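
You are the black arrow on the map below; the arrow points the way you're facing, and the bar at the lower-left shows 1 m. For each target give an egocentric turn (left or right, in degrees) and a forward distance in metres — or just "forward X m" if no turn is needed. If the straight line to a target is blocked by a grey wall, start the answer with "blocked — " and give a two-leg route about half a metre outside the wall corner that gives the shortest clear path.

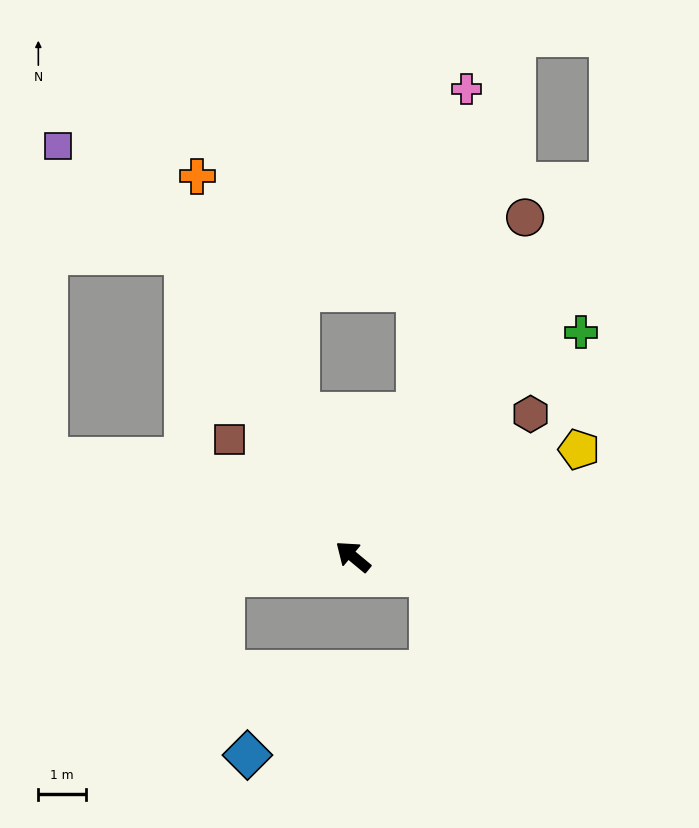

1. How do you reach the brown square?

turn right 4°, forward 3.6 m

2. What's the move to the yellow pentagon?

turn right 115°, forward 5.3 m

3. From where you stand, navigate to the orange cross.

turn right 28°, forward 8.6 m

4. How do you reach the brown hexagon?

turn right 102°, forward 4.8 m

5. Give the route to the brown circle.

turn right 77°, forward 8.0 m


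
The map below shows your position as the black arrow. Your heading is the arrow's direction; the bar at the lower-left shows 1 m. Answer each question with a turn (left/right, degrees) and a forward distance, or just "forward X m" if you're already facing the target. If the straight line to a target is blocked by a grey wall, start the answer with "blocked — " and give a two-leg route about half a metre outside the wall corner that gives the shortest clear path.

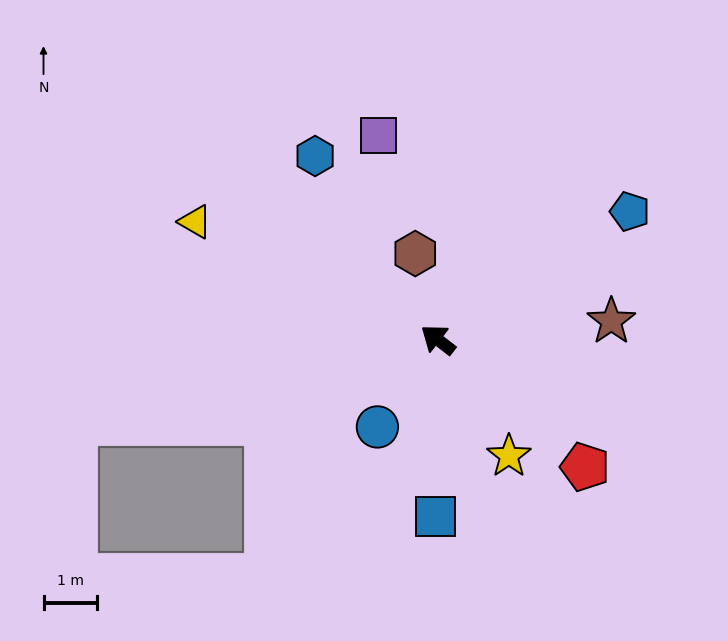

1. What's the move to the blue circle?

turn left 93°, forward 2.0 m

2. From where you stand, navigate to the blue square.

turn left 127°, forward 3.3 m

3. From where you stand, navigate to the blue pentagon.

turn right 109°, forward 4.3 m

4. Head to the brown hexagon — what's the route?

turn right 38°, forward 1.7 m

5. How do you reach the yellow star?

turn left 159°, forward 2.5 m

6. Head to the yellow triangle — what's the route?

turn left 12°, forward 5.0 m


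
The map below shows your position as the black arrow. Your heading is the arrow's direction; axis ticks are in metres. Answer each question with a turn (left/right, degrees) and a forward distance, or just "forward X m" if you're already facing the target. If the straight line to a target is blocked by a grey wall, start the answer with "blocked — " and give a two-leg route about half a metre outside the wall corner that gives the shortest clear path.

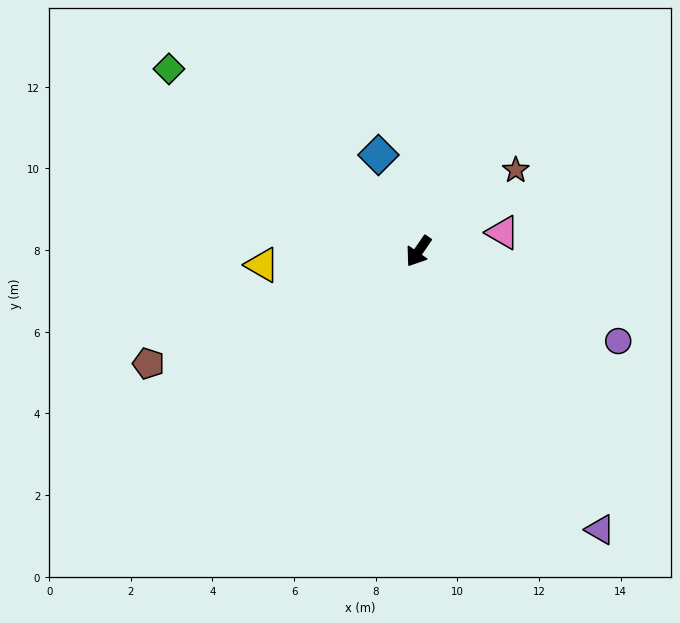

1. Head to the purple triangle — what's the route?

turn left 68°, forward 8.1 m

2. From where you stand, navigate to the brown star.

turn left 164°, forward 3.1 m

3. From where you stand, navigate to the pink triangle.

turn left 137°, forward 2.1 m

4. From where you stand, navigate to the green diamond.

turn right 92°, forward 7.6 m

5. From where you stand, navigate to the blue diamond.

turn right 123°, forward 2.6 m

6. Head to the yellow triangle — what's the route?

turn right 50°, forward 3.8 m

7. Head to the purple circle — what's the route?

turn left 100°, forward 5.4 m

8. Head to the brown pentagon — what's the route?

turn right 33°, forward 7.2 m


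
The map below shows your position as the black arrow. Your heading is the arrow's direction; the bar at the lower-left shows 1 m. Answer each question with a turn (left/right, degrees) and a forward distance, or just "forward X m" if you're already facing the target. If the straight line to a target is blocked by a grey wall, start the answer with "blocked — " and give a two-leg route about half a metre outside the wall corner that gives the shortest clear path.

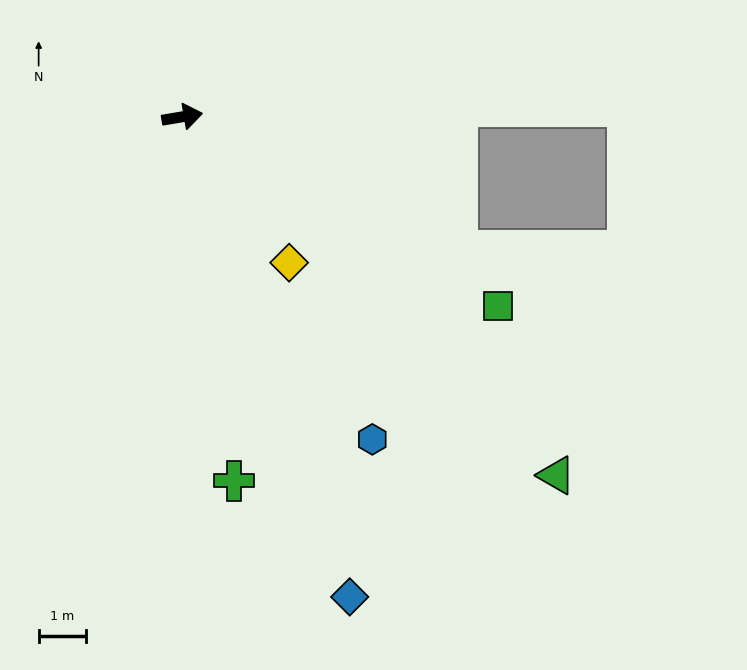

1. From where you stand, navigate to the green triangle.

turn right 53°, forward 10.9 m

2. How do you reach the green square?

turn right 41°, forward 7.7 m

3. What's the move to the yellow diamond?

turn right 63°, forward 3.8 m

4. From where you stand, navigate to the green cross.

turn right 91°, forward 7.7 m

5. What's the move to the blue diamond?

turn right 80°, forward 10.7 m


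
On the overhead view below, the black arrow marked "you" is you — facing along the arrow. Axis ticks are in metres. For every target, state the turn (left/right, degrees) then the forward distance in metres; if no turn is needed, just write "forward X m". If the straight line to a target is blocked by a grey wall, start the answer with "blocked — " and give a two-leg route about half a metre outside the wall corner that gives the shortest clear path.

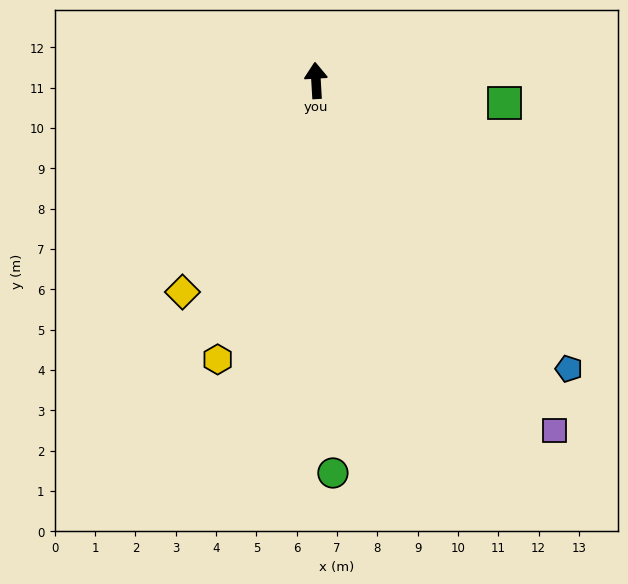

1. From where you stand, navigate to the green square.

turn right 100°, forward 4.7 m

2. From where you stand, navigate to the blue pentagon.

turn right 142°, forward 9.5 m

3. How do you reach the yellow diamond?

turn left 144°, forward 6.2 m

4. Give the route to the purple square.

turn right 149°, forward 10.5 m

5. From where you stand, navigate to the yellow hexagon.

turn left 157°, forward 7.3 m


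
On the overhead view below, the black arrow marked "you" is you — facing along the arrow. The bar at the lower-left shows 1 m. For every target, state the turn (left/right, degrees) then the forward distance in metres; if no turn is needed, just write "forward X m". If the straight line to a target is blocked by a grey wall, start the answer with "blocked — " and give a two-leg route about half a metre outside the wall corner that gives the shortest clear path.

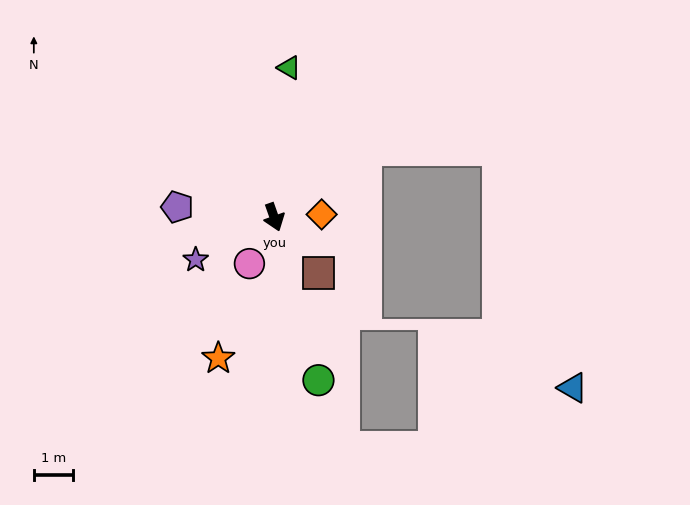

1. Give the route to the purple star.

turn right 81°, forward 2.3 m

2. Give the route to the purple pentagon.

turn right 115°, forward 2.5 m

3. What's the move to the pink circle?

turn right 47°, forward 1.3 m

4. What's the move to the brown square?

turn left 19°, forward 1.8 m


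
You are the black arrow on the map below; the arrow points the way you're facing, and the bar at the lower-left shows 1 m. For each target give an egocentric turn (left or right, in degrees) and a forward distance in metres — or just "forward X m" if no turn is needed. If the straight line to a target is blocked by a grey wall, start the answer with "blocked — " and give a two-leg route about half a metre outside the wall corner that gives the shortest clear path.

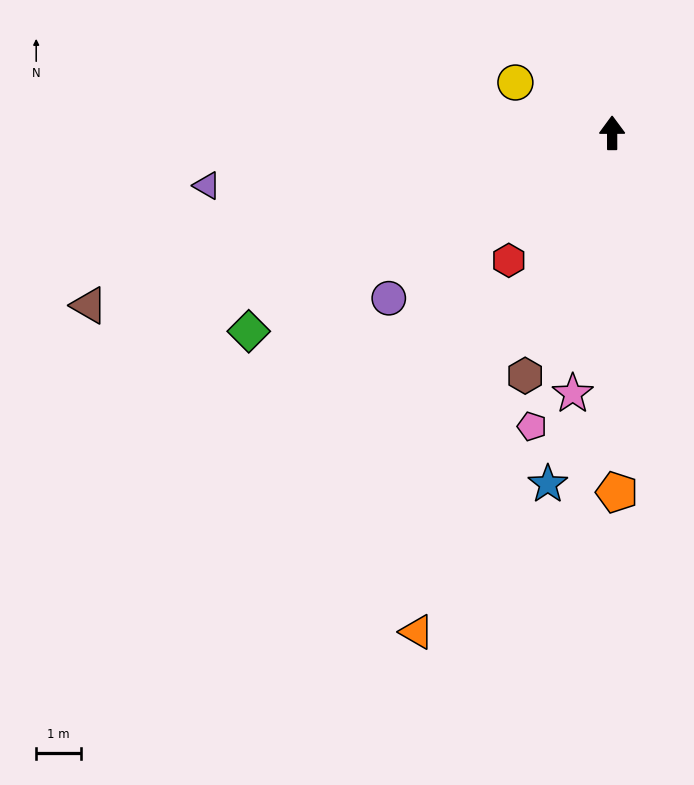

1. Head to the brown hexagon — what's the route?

turn left 160°, forward 5.8 m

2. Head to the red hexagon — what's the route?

turn left 141°, forward 3.7 m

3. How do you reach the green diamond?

turn left 119°, forward 9.2 m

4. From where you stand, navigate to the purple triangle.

turn left 97°, forward 9.1 m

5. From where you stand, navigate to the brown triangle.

turn left 108°, forward 12.3 m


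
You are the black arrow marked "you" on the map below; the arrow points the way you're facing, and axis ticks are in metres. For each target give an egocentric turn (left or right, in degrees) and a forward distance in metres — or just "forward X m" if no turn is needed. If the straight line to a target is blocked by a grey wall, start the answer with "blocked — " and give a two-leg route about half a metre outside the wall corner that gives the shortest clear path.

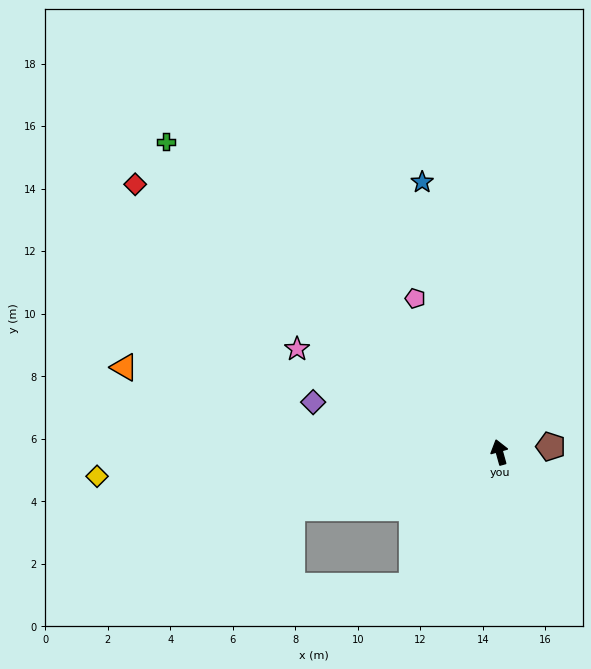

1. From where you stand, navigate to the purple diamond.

turn left 59°, forward 6.2 m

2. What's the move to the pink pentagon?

turn left 13°, forward 5.6 m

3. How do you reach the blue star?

forward 9.0 m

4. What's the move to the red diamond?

turn left 38°, forward 14.5 m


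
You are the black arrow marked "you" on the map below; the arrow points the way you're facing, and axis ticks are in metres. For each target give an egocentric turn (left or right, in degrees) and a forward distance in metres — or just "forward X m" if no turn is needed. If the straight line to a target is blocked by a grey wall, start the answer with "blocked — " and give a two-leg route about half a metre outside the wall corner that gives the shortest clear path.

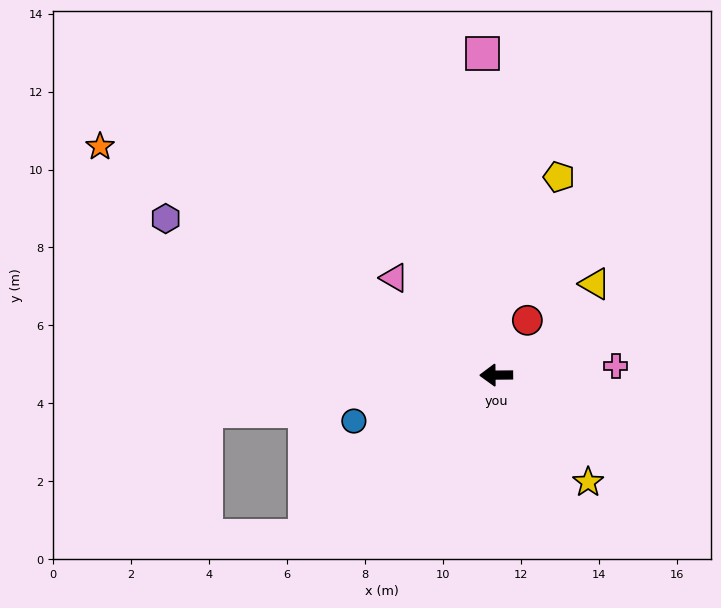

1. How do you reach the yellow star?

turn left 130°, forward 3.6 m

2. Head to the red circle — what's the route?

turn right 120°, forward 1.6 m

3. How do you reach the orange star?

turn right 31°, forward 11.7 m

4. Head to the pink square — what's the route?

turn right 88°, forward 8.3 m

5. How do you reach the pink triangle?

turn right 44°, forward 3.6 m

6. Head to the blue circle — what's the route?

turn left 17°, forward 3.8 m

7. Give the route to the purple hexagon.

turn right 26°, forward 9.4 m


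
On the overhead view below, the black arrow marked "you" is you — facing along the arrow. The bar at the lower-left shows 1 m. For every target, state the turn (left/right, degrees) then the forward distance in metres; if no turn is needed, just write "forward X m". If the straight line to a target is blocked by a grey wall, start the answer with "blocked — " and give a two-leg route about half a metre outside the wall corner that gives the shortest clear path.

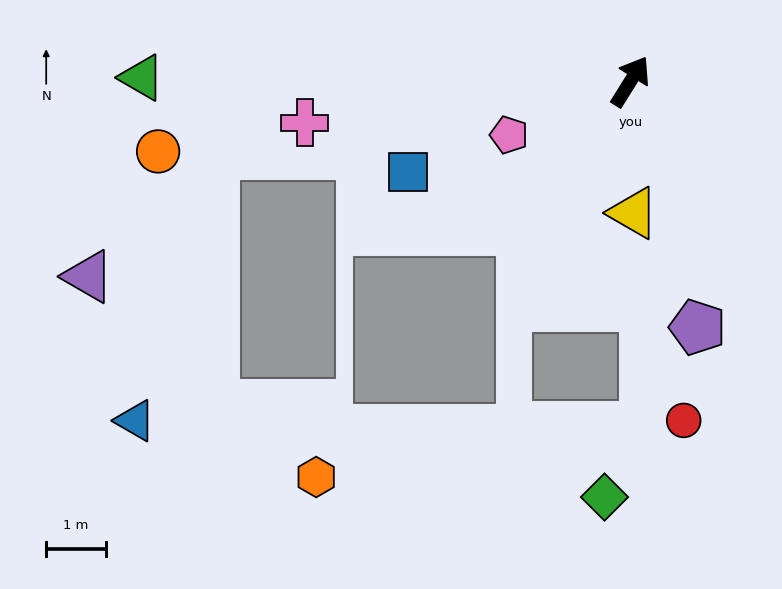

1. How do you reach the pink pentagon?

turn left 146°, forward 2.2 m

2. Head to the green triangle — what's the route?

turn left 122°, forward 8.2 m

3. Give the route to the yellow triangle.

turn right 147°, forward 2.2 m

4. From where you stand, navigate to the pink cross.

turn left 129°, forward 5.5 m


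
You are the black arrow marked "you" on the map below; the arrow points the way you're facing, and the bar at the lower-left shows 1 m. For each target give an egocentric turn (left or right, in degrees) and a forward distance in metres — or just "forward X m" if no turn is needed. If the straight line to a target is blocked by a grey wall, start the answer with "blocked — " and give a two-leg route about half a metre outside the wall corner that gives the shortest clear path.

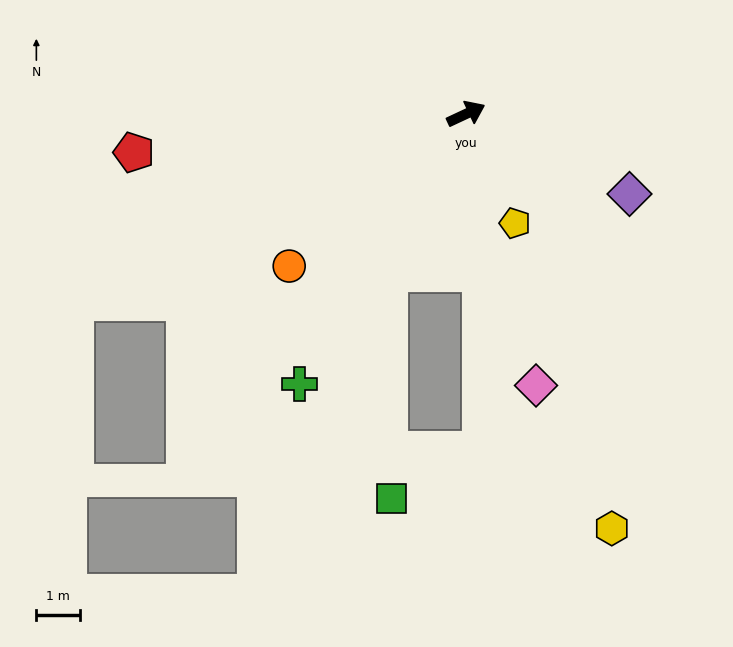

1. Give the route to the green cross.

turn right 147°, forward 7.2 m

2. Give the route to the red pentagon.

turn left 162°, forward 7.6 m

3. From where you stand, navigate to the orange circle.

turn right 164°, forward 5.3 m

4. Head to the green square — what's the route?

blocked — turn right 141°, forward 4.0 m, then turn left 27°, forward 5.1 m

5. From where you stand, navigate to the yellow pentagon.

turn right 91°, forward 2.7 m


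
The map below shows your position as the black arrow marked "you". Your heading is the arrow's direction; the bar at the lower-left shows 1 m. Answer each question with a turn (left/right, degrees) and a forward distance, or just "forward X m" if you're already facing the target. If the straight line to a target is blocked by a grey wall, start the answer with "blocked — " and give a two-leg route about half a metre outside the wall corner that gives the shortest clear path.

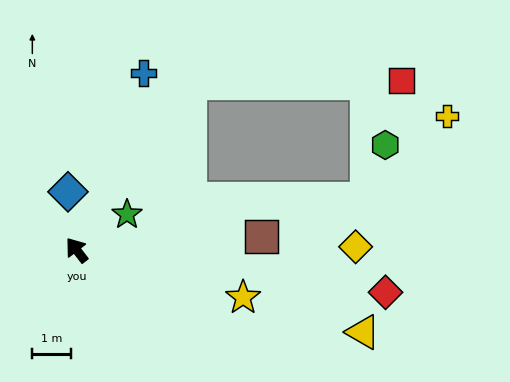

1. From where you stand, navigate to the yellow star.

turn right 144°, forward 4.4 m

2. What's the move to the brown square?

turn right 123°, forward 4.7 m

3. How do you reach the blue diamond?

turn right 29°, forward 1.5 m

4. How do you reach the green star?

turn right 92°, forward 1.6 m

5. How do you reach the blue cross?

turn right 58°, forward 4.8 m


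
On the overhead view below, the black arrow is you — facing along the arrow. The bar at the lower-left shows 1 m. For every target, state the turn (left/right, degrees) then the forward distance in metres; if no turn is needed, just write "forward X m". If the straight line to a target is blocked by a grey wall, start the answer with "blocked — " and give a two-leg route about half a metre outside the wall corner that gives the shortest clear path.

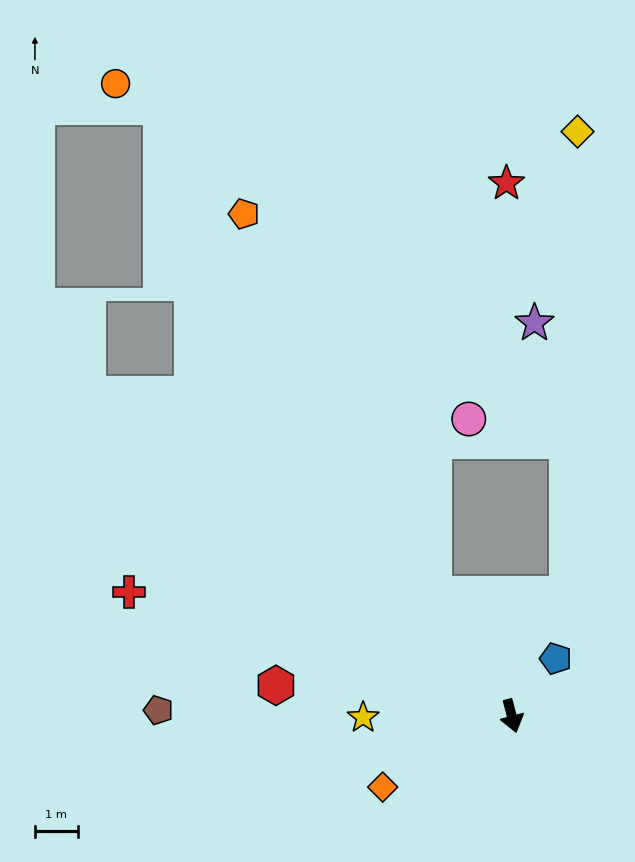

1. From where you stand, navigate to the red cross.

turn right 123°, forward 9.4 m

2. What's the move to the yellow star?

turn right 104°, forward 3.5 m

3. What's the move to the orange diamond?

turn right 76°, forward 3.4 m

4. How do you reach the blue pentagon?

turn left 128°, forward 1.7 m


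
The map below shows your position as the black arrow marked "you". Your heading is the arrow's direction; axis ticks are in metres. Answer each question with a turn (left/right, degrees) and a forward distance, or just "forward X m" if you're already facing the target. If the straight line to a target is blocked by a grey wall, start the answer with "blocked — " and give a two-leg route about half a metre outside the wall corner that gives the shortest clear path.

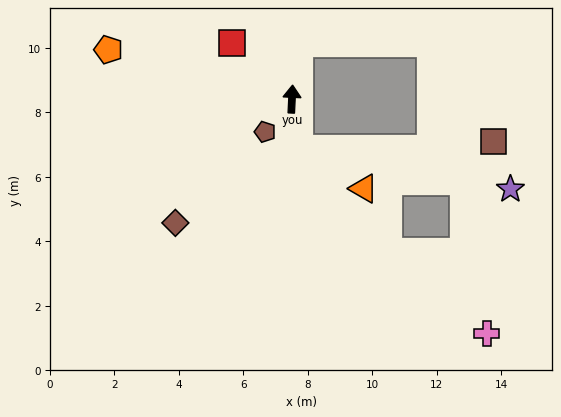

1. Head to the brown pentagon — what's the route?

turn left 143°, forward 1.3 m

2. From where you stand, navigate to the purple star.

blocked — turn right 168°, forward 1.6 m, then turn left 70°, forward 6.6 m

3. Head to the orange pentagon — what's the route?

turn left 78°, forward 5.9 m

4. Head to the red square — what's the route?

turn left 49°, forward 2.5 m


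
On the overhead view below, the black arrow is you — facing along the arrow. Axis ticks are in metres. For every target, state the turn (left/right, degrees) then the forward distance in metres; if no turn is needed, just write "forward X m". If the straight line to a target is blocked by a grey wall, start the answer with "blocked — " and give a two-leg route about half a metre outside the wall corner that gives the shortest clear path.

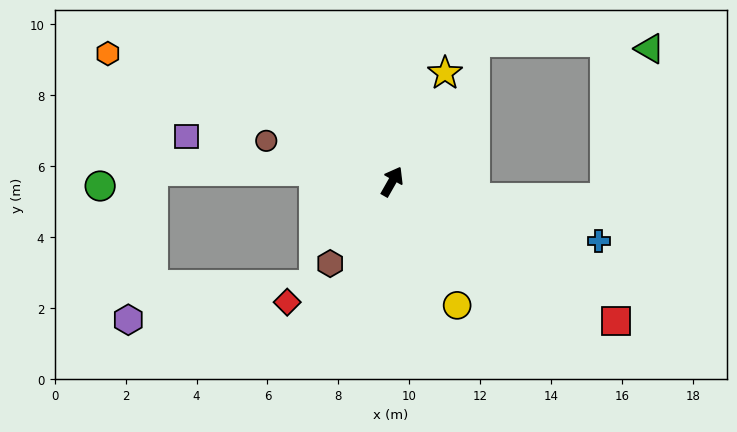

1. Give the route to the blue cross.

turn right 76°, forward 6.1 m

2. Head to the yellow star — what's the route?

turn left 4°, forward 3.4 m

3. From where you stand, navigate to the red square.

turn right 92°, forward 7.4 m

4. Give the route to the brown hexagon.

turn left 173°, forward 2.9 m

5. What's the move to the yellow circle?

turn right 123°, forward 3.9 m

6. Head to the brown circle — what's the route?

turn left 102°, forward 3.7 m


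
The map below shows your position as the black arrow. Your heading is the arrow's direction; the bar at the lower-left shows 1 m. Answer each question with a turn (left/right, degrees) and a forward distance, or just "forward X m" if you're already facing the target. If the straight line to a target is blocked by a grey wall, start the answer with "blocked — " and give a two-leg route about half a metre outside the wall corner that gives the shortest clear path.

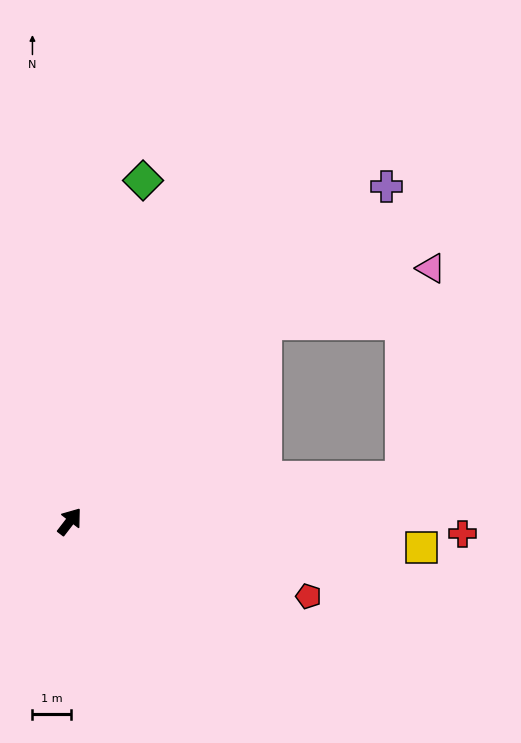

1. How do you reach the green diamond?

turn left 25°, forward 8.9 m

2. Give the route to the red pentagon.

turn right 70°, forward 6.4 m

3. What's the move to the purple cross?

turn right 6°, forward 11.8 m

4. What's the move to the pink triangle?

blocked — turn right 7°, forward 7.1 m, then turn right 27°, forward 4.5 m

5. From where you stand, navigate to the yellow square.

turn right 57°, forward 9.0 m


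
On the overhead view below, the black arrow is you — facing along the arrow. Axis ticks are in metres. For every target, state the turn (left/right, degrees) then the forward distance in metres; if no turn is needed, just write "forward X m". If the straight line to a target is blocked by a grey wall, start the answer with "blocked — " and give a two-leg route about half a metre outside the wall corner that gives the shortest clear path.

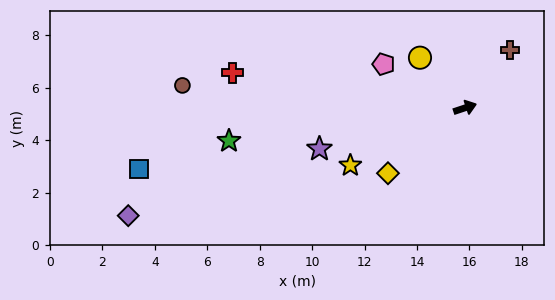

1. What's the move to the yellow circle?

turn left 114°, forward 2.6 m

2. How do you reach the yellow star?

turn right 172°, forward 4.9 m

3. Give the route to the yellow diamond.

turn right 158°, forward 3.9 m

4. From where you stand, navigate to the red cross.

turn left 153°, forward 9.0 m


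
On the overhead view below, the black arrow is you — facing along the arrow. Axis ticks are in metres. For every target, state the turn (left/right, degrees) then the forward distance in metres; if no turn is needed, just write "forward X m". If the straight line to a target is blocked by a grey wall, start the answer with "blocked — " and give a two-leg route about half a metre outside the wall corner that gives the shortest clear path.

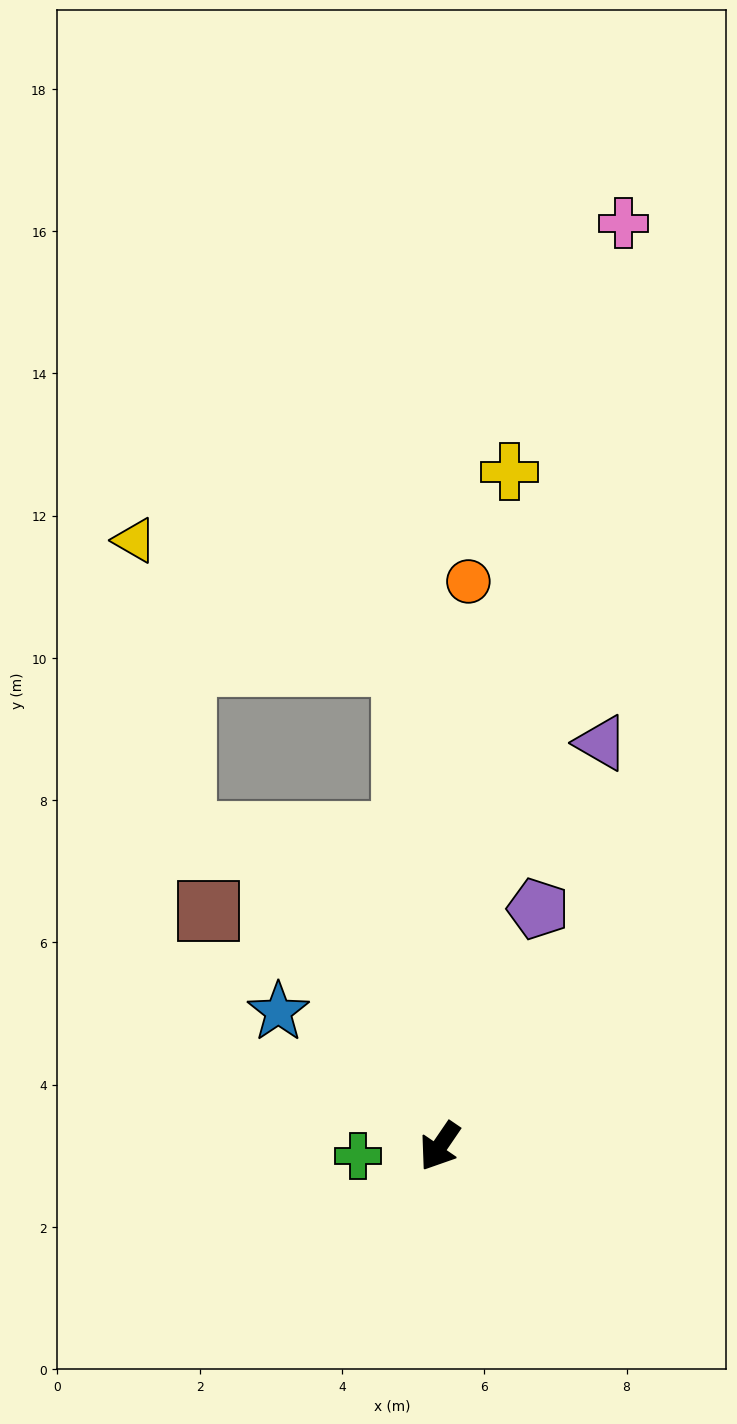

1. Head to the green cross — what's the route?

turn right 49°, forward 1.2 m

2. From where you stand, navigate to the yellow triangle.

blocked — turn right 141°, forward 6.8 m, then turn left 60°, forward 4.2 m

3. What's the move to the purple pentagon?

turn right 168°, forward 3.6 m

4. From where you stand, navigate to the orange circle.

turn right 149°, forward 8.0 m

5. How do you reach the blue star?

turn right 96°, forward 3.0 m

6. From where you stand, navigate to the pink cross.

turn right 157°, forward 13.2 m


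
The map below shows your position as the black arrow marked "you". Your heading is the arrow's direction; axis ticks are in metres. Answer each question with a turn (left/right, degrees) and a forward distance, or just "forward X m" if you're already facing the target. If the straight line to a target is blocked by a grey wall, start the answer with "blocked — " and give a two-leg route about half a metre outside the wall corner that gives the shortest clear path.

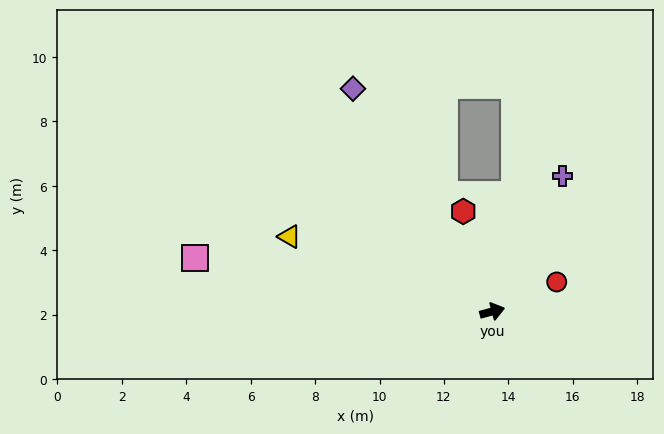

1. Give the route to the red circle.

turn left 9°, forward 2.2 m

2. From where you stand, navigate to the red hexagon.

turn left 91°, forward 3.2 m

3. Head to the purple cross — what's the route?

turn left 48°, forward 4.7 m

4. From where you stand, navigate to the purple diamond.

turn left 107°, forward 8.2 m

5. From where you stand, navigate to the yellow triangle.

turn left 145°, forward 6.7 m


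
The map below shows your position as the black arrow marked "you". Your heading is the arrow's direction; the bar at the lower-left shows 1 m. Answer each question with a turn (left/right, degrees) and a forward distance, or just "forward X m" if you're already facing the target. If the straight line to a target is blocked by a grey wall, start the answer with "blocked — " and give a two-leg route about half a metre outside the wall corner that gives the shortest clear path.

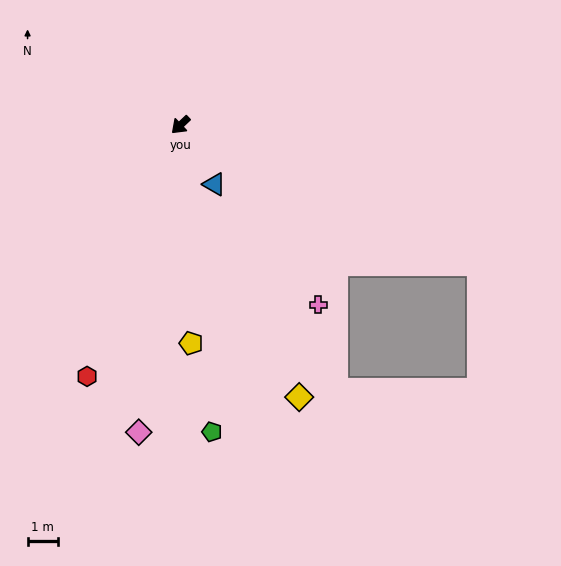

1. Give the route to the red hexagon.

turn left 26°, forward 8.9 m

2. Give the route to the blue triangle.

turn left 76°, forward 2.3 m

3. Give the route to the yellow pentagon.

turn left 49°, forward 7.2 m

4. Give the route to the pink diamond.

turn left 39°, forward 10.3 m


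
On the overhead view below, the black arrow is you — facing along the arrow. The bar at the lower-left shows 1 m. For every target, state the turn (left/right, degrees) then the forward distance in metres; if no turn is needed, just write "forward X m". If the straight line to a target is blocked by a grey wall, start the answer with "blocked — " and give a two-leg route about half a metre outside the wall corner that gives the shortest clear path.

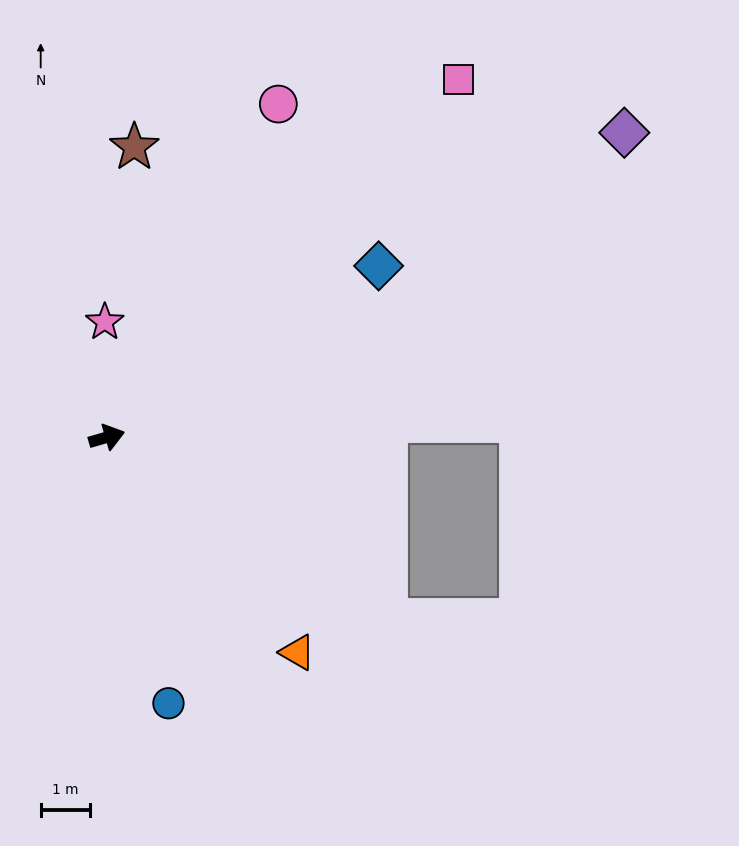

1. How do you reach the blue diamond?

turn left 16°, forward 6.5 m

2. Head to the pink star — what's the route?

turn left 75°, forward 2.3 m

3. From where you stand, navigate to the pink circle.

turn left 47°, forward 7.6 m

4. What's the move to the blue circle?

turn right 93°, forward 5.5 m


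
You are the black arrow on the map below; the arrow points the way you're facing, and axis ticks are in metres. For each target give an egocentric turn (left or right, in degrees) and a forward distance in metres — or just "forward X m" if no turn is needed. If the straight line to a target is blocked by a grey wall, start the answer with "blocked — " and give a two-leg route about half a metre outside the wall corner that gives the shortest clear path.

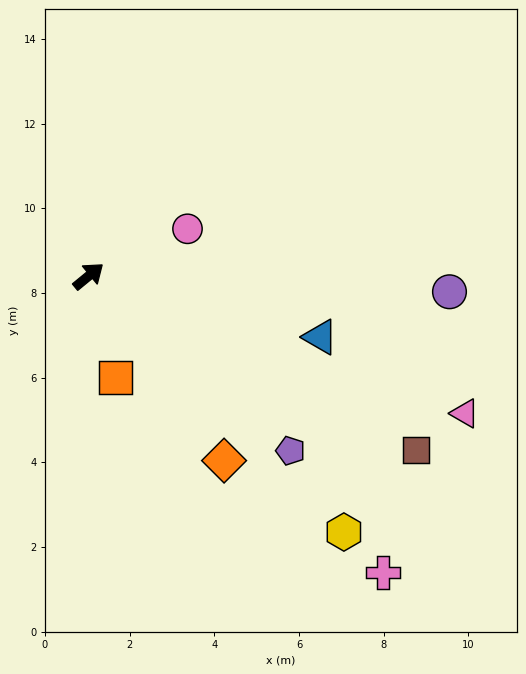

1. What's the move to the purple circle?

turn right 42°, forward 8.5 m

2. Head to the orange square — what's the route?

turn right 114°, forward 2.5 m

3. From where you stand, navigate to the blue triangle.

turn right 54°, forward 5.7 m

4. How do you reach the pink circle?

turn right 14°, forward 2.6 m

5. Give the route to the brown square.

turn right 67°, forward 8.8 m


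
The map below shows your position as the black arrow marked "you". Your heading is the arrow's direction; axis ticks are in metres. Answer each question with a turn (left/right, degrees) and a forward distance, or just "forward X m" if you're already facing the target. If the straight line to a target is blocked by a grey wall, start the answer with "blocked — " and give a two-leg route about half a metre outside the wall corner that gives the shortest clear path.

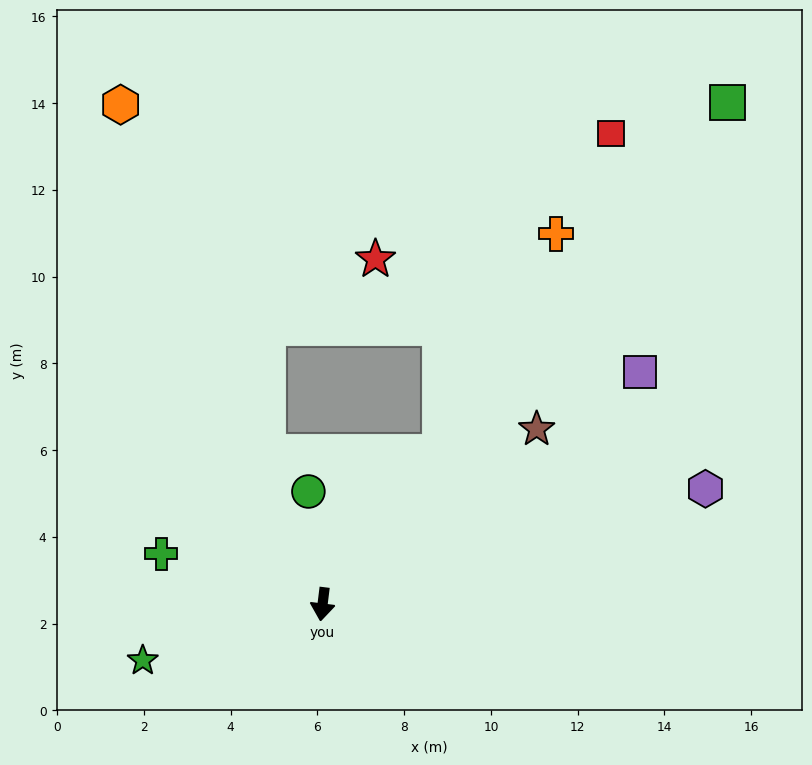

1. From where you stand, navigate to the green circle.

turn right 166°, forward 2.6 m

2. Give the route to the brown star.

turn left 136°, forward 6.4 m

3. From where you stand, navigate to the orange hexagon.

turn right 151°, forward 12.4 m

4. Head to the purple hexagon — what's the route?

turn left 114°, forward 9.2 m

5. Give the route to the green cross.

turn right 100°, forward 3.9 m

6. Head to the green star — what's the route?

turn right 66°, forward 4.3 m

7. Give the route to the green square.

turn left 148°, forward 14.9 m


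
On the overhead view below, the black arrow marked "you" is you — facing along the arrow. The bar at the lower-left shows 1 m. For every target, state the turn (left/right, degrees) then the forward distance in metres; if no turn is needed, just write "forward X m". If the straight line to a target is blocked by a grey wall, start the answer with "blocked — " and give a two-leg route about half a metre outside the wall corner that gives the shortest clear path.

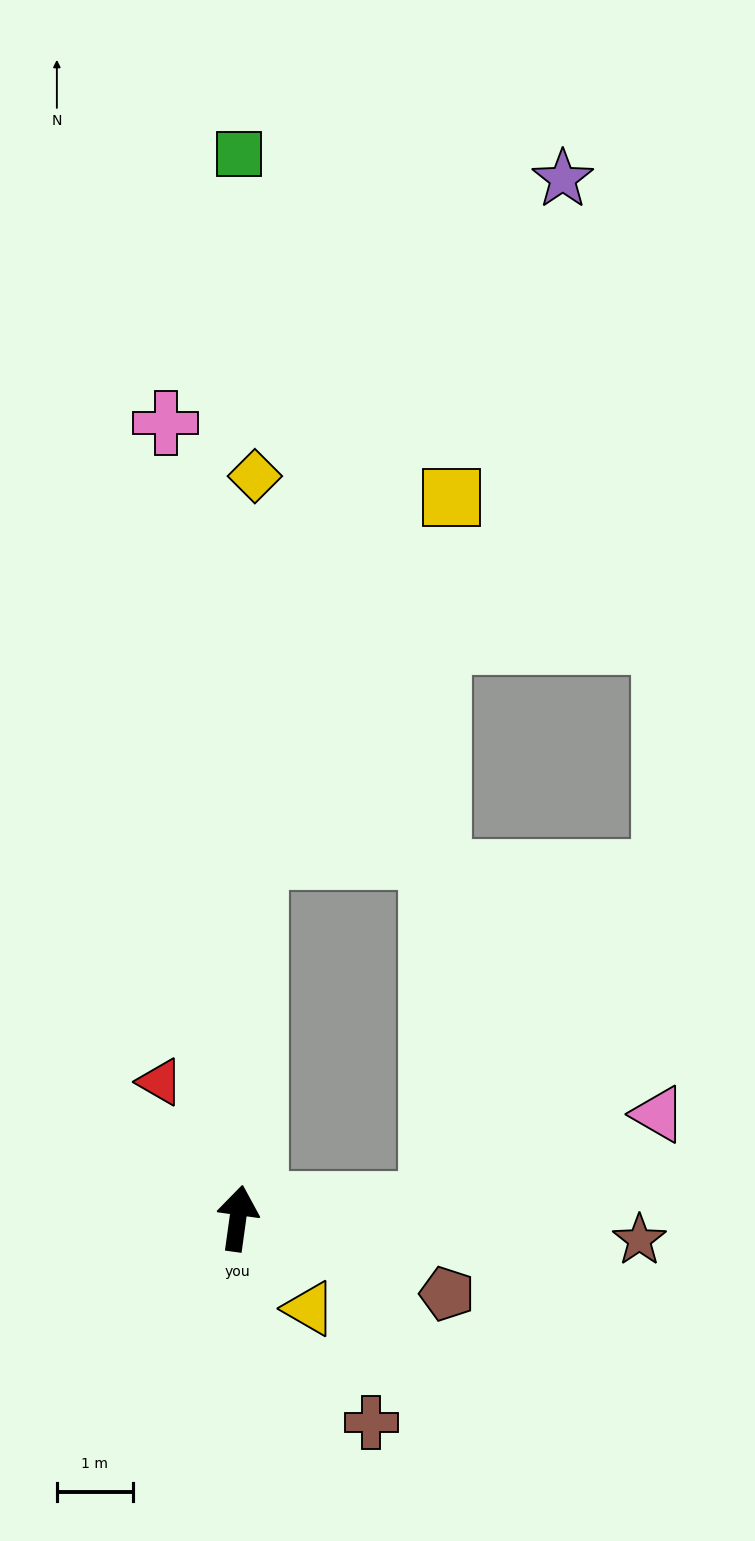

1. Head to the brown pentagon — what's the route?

turn right 102°, forward 2.9 m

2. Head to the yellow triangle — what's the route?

turn right 134°, forward 1.5 m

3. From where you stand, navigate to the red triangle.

turn left 38°, forward 2.1 m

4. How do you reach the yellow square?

blocked — turn left 5°, forward 4.8 m, then turn right 26°, forward 5.4 m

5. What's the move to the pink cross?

turn left 13°, forward 10.5 m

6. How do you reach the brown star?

turn right 85°, forward 5.3 m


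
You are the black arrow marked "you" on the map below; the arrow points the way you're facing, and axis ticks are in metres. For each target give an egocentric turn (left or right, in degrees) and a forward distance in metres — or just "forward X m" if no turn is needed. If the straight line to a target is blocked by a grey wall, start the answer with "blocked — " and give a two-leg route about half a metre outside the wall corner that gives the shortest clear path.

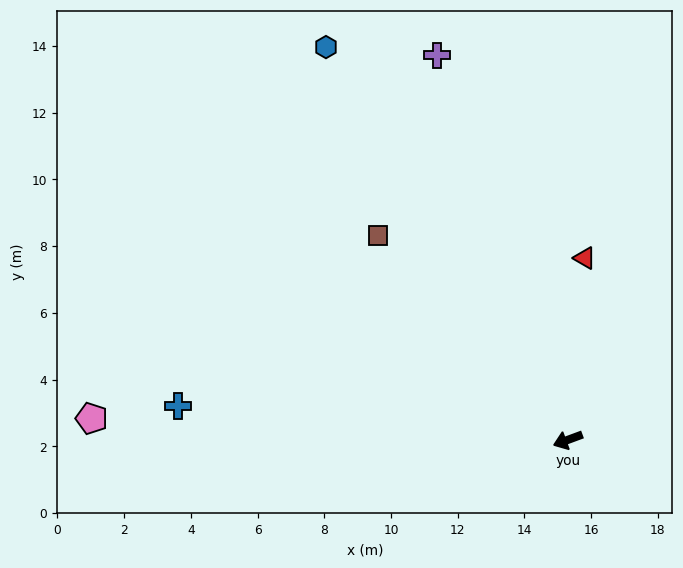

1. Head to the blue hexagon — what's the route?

turn right 79°, forward 13.8 m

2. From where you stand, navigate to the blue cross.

turn right 25°, forward 11.7 m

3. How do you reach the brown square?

turn right 67°, forward 8.4 m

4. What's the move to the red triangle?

turn right 116°, forward 5.5 m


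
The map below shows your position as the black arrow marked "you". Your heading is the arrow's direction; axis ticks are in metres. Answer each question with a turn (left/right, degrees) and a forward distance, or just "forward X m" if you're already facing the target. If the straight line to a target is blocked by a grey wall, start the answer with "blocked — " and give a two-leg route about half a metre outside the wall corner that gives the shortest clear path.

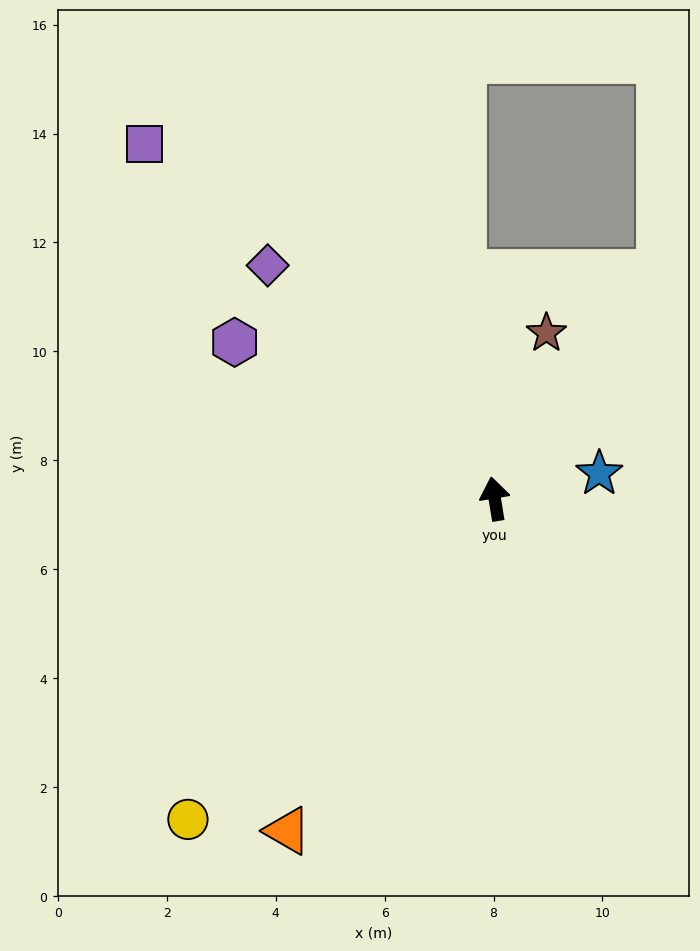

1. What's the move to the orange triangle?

turn left 139°, forward 7.2 m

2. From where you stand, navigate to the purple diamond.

turn left 35°, forward 6.0 m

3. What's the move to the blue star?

turn right 86°, forward 2.0 m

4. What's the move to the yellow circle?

turn left 127°, forward 8.2 m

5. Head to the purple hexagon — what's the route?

turn left 50°, forward 5.6 m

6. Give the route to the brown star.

turn right 27°, forward 3.2 m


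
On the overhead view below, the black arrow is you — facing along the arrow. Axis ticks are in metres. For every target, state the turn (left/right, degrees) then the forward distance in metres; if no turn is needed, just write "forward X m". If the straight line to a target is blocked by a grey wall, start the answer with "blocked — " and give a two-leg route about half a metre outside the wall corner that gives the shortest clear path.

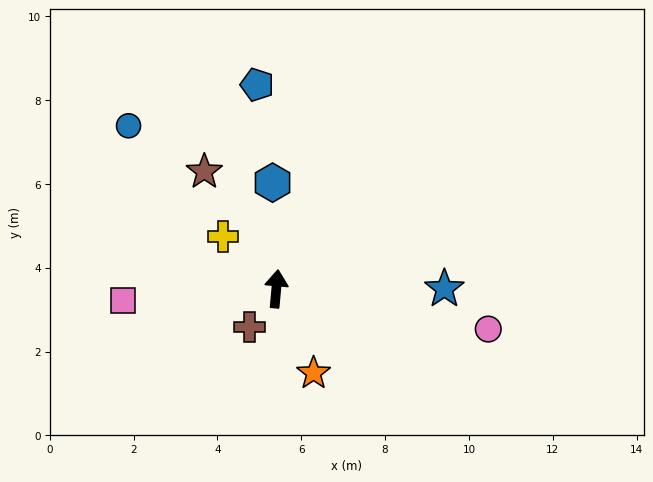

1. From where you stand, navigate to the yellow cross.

turn left 51°, forward 1.8 m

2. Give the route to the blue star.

turn right 85°, forward 4.0 m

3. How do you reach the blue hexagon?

turn left 7°, forward 2.5 m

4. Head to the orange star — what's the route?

turn right 151°, forward 2.2 m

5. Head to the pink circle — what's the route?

turn right 96°, forward 5.1 m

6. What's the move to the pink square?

turn left 100°, forward 3.7 m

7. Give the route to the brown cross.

turn left 150°, forward 1.1 m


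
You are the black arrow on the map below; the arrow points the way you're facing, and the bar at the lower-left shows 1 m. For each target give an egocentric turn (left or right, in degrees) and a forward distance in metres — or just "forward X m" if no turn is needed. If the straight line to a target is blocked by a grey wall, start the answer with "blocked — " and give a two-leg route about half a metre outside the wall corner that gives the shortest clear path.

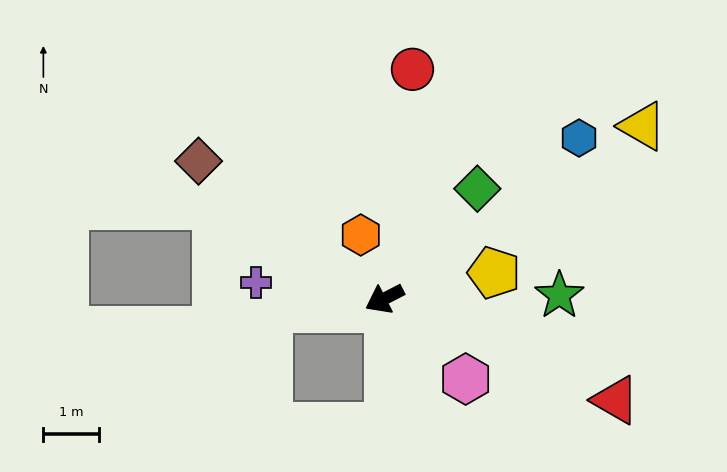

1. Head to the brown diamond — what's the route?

turn right 64°, forward 4.2 m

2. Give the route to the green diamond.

turn right 157°, forward 2.6 m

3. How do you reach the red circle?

turn right 124°, forward 4.2 m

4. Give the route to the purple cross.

turn right 34°, forward 2.3 m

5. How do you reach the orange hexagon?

turn right 97°, forward 1.2 m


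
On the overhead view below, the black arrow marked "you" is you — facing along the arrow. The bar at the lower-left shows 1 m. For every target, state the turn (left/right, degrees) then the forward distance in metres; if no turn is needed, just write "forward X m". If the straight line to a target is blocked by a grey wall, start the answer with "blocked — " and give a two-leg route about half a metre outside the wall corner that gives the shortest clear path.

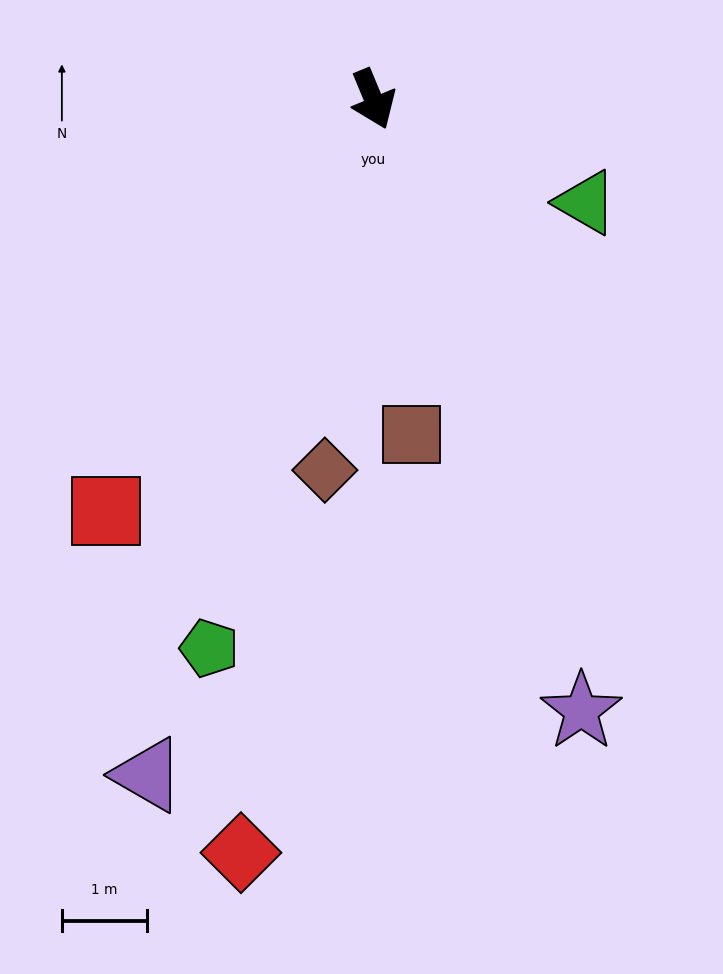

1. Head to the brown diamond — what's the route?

turn right 30°, forward 4.4 m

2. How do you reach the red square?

turn right 56°, forward 5.8 m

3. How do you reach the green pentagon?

turn right 39°, forward 6.7 m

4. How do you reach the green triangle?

turn left 42°, forward 2.8 m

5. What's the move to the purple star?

turn right 4°, forward 7.6 m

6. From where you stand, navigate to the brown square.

turn right 16°, forward 4.0 m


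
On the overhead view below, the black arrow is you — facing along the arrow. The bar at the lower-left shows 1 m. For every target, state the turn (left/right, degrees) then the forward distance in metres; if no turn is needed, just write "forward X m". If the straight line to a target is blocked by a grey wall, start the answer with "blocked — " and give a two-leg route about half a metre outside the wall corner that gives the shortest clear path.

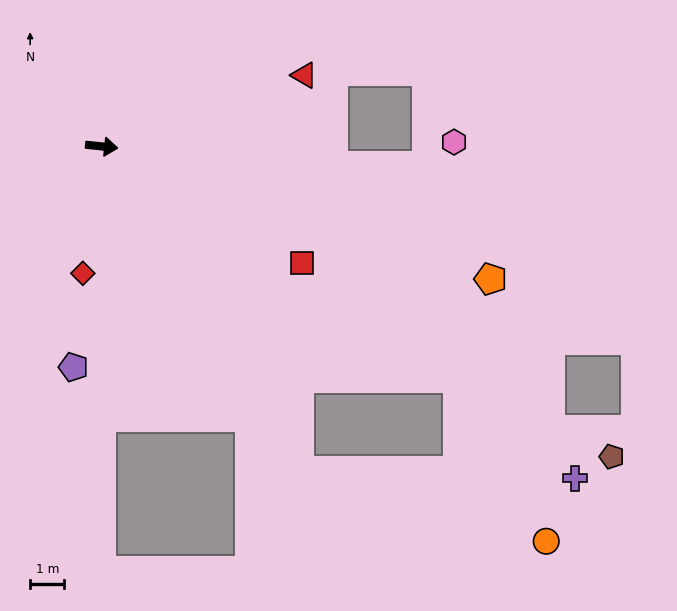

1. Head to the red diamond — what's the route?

turn right 92°, forward 3.8 m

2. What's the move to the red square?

turn right 24°, forward 6.8 m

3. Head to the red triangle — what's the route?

turn left 25°, forward 6.3 m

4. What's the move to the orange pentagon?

turn right 13°, forward 12.1 m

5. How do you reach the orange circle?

blocked — turn right 53°, forward 11.1 m, then turn left 43°, forward 7.5 m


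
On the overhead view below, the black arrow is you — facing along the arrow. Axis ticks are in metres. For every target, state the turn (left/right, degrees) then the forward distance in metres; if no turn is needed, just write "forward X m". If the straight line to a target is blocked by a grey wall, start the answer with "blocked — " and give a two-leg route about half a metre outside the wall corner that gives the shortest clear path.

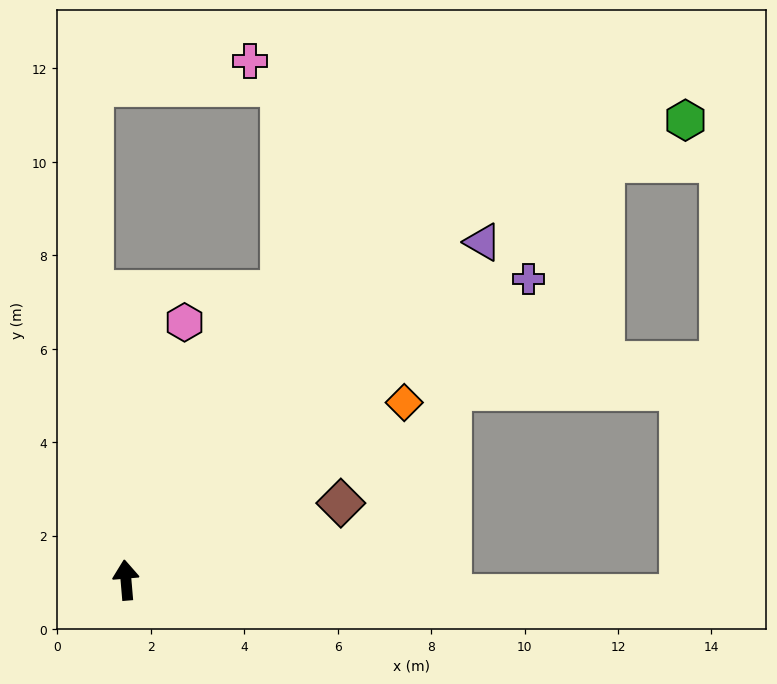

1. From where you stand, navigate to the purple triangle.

turn right 51°, forward 10.5 m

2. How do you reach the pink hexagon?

turn right 18°, forward 5.7 m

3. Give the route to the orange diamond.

turn right 62°, forward 7.1 m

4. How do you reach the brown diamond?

turn right 75°, forward 4.9 m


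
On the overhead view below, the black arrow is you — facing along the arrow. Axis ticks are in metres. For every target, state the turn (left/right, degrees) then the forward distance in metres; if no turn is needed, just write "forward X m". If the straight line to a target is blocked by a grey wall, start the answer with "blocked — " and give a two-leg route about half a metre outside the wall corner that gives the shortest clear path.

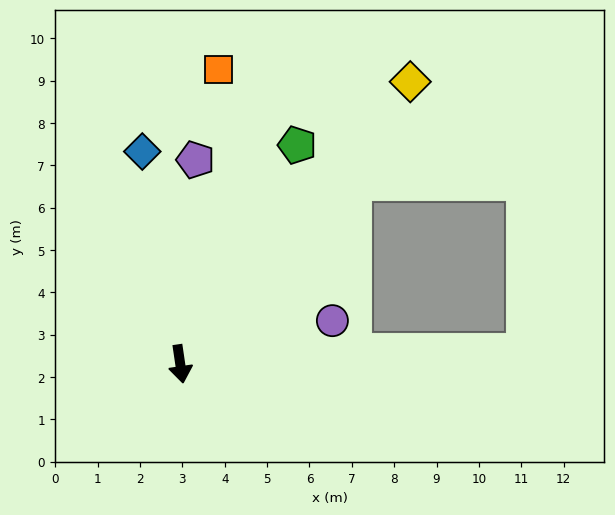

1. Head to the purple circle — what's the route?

turn left 98°, forward 3.7 m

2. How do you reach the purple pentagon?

turn left 167°, forward 4.8 m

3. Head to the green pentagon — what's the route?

turn left 144°, forward 5.9 m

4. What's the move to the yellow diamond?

turn left 132°, forward 8.6 m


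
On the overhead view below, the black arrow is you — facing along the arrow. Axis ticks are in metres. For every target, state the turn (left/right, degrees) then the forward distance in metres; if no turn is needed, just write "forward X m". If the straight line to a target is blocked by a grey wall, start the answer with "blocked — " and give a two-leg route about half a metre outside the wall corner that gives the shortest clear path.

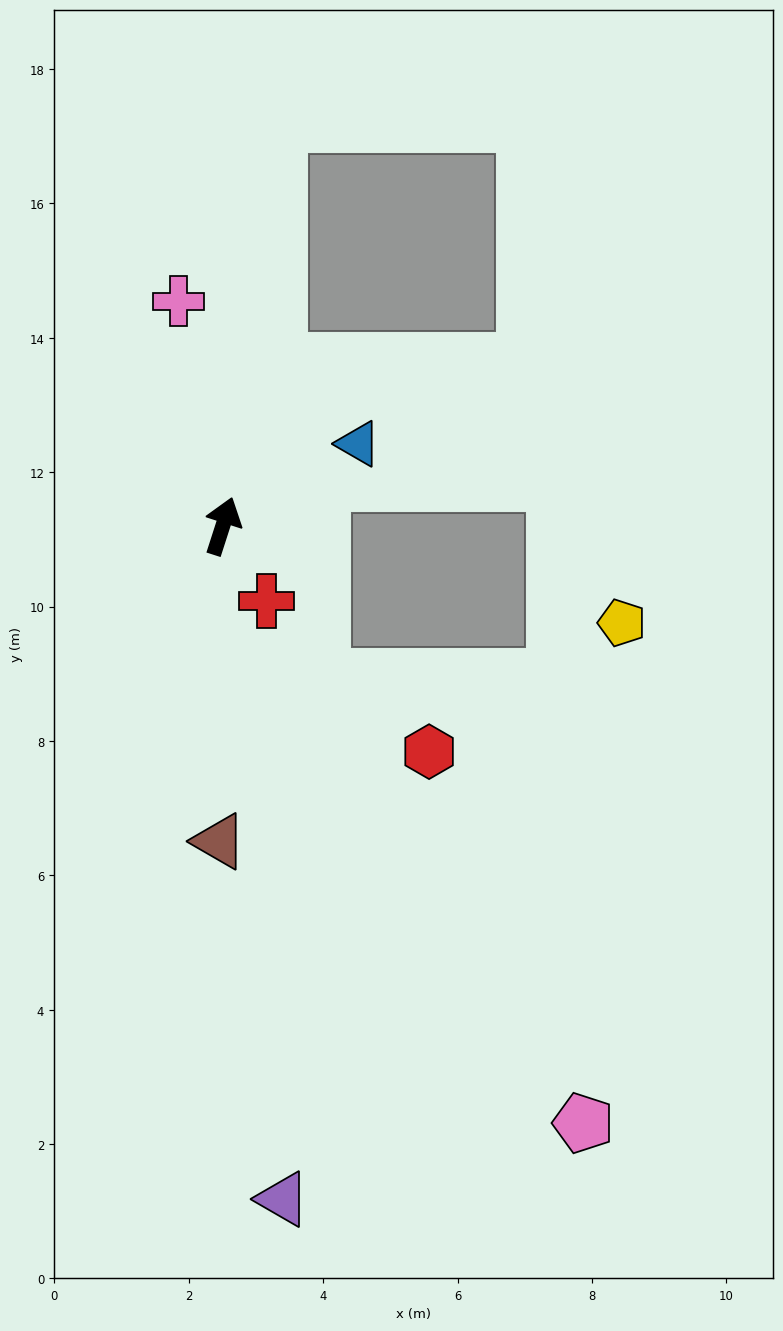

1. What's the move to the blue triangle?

turn right 41°, forward 2.4 m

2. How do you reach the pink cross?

turn left 29°, forward 3.4 m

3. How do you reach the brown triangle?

turn right 163°, forward 4.7 m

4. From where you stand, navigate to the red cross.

turn right 132°, forward 1.3 m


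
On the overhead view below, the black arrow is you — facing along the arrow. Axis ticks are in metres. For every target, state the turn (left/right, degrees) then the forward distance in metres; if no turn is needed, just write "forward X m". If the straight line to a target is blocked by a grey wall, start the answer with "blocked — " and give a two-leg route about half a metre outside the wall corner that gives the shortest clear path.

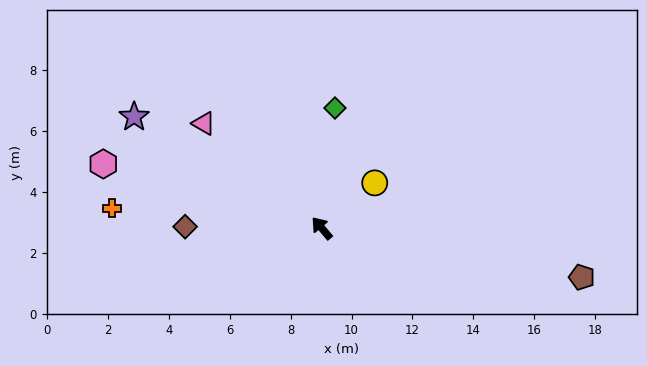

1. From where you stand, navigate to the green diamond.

turn right 46°, forward 4.0 m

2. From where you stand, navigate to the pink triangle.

turn left 8°, forward 5.2 m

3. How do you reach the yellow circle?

turn right 90°, forward 2.3 m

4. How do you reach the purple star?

turn left 19°, forward 7.2 m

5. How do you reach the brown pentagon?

turn right 141°, forward 8.7 m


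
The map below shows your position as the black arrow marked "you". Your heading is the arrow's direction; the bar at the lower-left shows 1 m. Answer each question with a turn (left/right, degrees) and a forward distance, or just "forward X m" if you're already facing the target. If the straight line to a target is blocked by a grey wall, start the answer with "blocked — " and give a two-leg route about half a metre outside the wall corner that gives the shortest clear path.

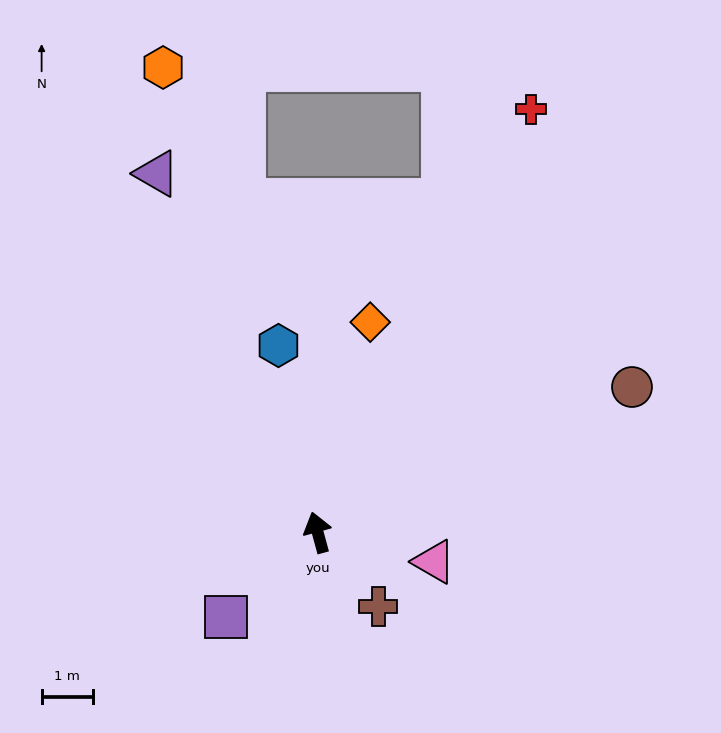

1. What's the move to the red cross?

turn right 42°, forward 9.2 m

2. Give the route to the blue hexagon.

turn right 3°, forward 3.7 m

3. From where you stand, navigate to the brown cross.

turn right 156°, forward 1.9 m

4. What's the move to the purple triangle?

turn left 9°, forward 7.6 m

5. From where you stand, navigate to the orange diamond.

turn right 29°, forward 4.2 m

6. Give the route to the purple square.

turn left 118°, forward 2.4 m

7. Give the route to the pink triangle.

turn right 119°, forward 2.3 m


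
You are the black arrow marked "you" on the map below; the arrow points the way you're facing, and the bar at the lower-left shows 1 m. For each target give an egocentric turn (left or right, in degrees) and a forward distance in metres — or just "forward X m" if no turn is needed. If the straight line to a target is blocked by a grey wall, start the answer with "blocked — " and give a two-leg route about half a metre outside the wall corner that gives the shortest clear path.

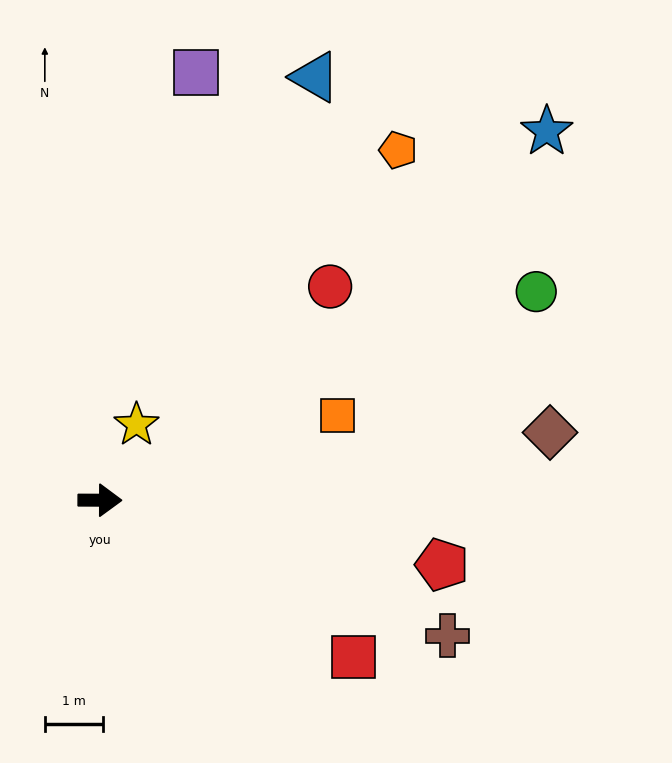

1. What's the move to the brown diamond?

turn left 9°, forward 7.8 m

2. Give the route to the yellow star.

turn left 64°, forward 1.4 m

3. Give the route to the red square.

turn right 32°, forward 5.1 m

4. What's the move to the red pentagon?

turn right 10°, forward 6.0 m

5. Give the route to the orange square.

turn left 20°, forward 4.3 m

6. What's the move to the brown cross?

turn right 21°, forward 6.4 m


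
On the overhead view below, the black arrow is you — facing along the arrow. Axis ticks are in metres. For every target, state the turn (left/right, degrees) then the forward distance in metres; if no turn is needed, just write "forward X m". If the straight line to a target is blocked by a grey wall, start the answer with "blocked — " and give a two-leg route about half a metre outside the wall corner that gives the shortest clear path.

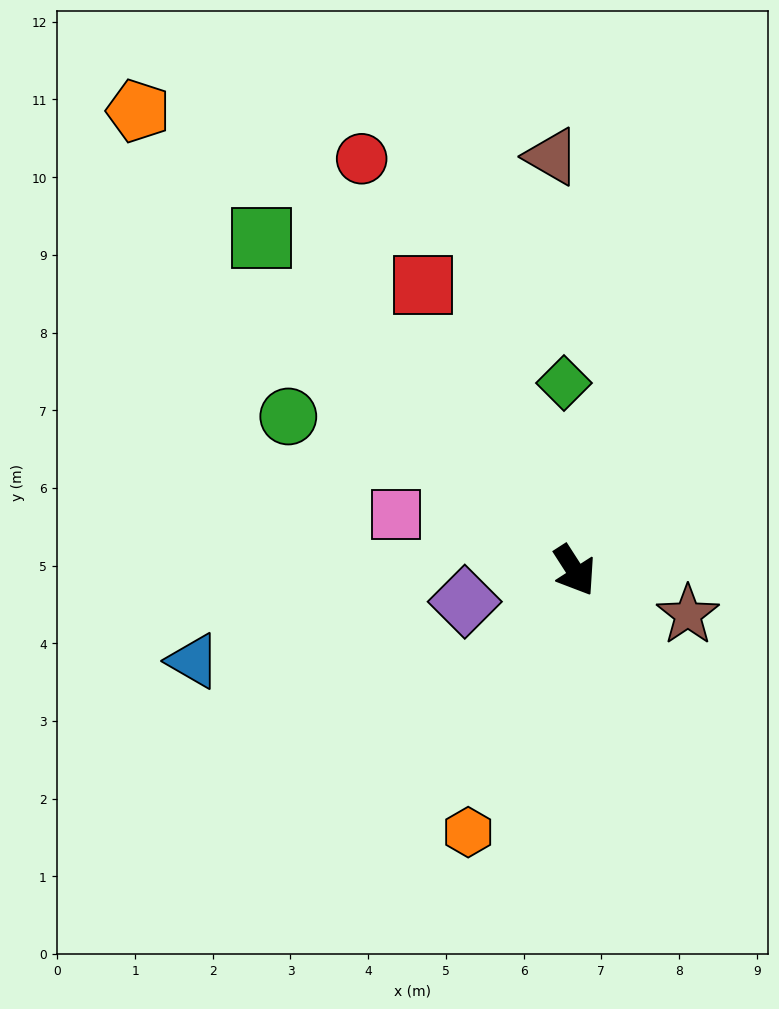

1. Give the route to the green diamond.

turn left 151°, forward 2.4 m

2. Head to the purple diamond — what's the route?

turn right 107°, forward 1.5 m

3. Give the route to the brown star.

turn left 36°, forward 1.6 m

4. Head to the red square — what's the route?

turn left 175°, forward 4.2 m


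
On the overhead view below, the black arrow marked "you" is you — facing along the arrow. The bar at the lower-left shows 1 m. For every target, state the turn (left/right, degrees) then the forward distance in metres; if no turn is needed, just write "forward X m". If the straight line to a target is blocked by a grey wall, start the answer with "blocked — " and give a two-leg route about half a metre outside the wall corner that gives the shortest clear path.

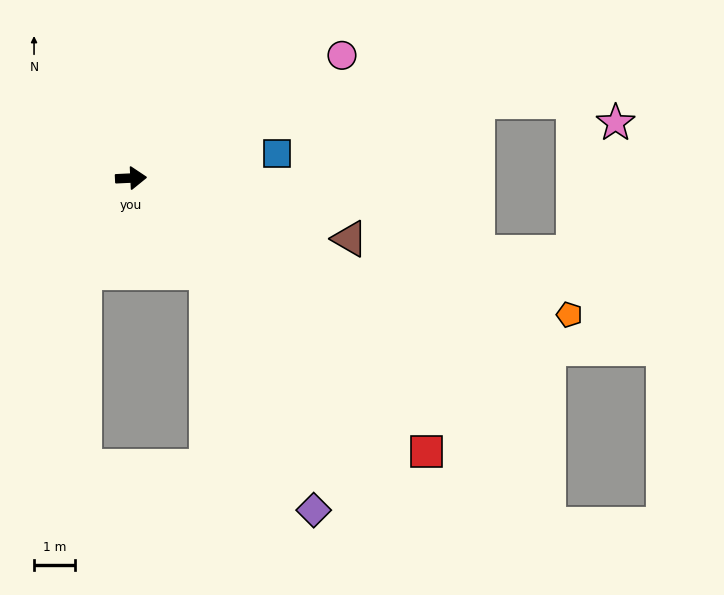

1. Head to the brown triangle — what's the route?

turn right 18°, forward 5.6 m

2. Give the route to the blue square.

turn left 7°, forward 3.7 m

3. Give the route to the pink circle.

turn left 27°, forward 6.0 m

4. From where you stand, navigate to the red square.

turn right 45°, forward 9.9 m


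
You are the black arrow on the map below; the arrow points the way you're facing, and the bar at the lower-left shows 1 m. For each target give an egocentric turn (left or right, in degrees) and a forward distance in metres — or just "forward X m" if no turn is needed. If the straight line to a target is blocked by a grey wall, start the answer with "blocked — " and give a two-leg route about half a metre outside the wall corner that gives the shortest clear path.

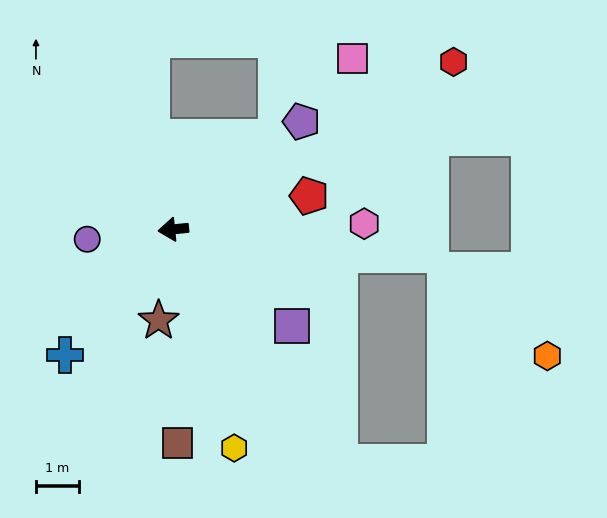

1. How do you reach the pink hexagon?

turn left 176°, forward 4.4 m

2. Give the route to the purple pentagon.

turn right 146°, forward 3.9 m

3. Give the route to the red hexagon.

turn right 155°, forward 7.6 m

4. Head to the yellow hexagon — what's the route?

turn left 100°, forward 5.3 m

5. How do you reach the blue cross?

turn left 43°, forward 3.9 m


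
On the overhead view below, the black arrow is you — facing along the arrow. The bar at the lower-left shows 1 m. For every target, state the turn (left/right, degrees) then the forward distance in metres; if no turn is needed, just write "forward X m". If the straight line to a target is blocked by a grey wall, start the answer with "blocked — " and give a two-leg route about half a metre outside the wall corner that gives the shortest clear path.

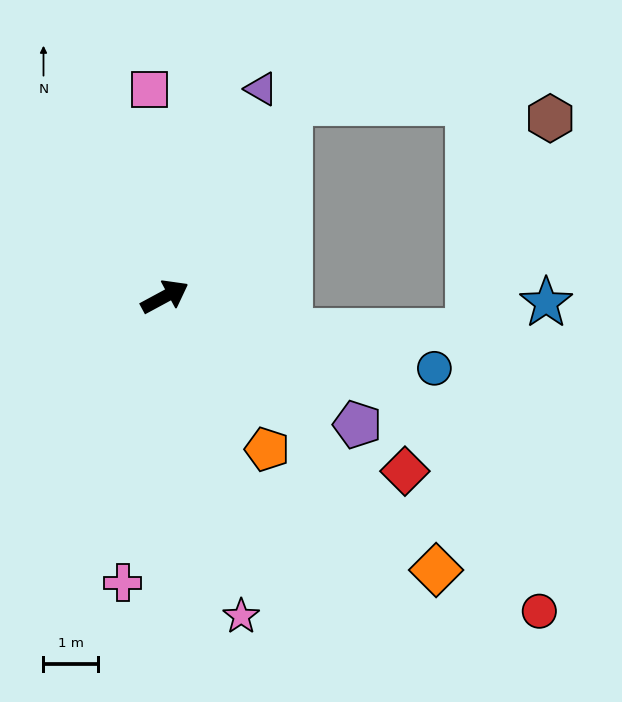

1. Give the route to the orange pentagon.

turn right 85°, forward 3.4 m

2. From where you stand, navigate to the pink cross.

turn right 127°, forward 5.3 m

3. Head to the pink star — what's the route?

turn right 105°, forward 6.0 m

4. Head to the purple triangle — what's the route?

turn left 37°, forward 4.2 m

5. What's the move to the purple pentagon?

turn right 62°, forward 4.2 m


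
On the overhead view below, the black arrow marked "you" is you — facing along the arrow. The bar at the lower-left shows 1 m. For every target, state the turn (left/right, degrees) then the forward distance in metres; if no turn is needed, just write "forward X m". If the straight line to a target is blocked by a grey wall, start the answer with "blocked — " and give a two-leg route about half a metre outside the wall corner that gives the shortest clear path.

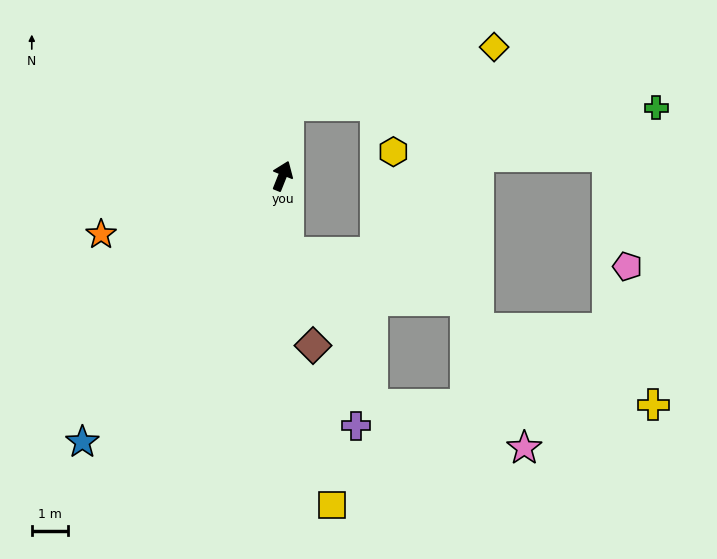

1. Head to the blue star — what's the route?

turn left 165°, forward 9.1 m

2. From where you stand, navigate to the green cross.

blocked — turn left 17°, forward 1.9 m, then turn right 86°, forward 10.1 m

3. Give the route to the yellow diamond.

blocked — turn left 17°, forward 1.9 m, then turn right 69°, forward 5.9 m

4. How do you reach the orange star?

turn left 130°, forward 5.2 m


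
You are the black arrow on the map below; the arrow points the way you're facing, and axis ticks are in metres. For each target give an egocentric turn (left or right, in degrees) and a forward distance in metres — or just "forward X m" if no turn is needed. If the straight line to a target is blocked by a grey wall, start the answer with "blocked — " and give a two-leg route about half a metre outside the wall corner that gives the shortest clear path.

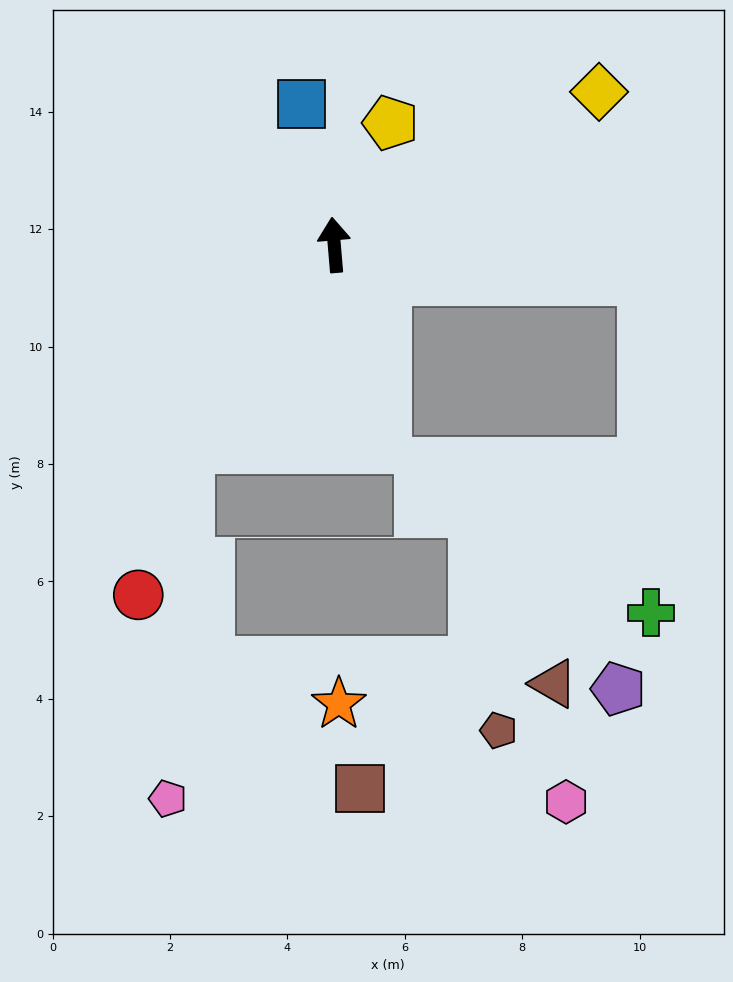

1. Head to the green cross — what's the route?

blocked — turn right 101°, forward 5.3 m, then turn right 82°, forward 5.7 m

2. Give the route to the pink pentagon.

blocked — turn left 140°, forward 4.3 m, then turn left 32°, forward 6.0 m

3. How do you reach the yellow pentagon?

turn right 30°, forward 2.3 m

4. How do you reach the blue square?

turn left 8°, forward 2.5 m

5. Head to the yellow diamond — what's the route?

turn right 65°, forward 5.2 m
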